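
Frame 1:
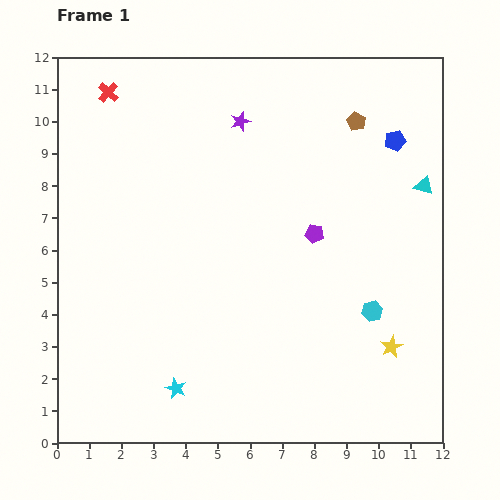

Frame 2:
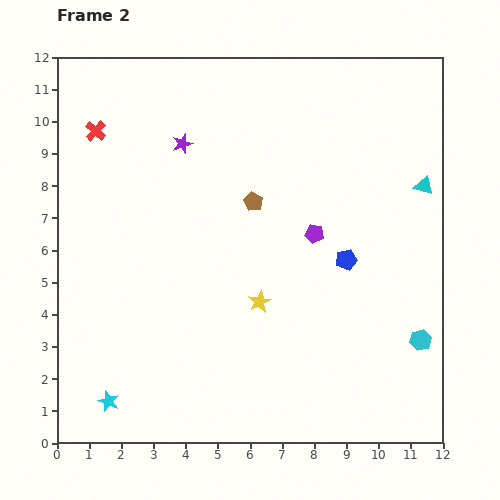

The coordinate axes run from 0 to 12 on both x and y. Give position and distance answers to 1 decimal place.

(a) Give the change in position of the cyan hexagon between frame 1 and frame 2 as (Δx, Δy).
(1.5, -0.9)

The cyan hexagon was at (9.8, 4.1) in frame 1 and (11.3, 3.2) in frame 2.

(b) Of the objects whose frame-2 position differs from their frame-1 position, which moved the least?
the red cross

(moved 1.3)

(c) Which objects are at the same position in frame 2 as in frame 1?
the purple pentagon, the cyan triangle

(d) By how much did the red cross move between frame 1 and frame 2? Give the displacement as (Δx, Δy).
(-0.4, -1.2)

The red cross was at (1.6, 10.9) in frame 1 and (1.2, 9.7) in frame 2.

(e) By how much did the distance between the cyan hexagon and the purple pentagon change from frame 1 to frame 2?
+1.7

Distance in frame 1: 3.0. Distance in frame 2: 4.7.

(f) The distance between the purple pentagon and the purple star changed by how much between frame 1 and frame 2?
+0.8

Distance in frame 1: 4.2. Distance in frame 2: 5.0.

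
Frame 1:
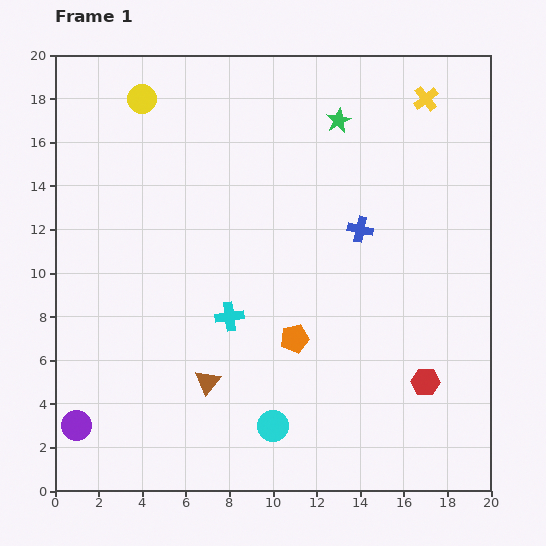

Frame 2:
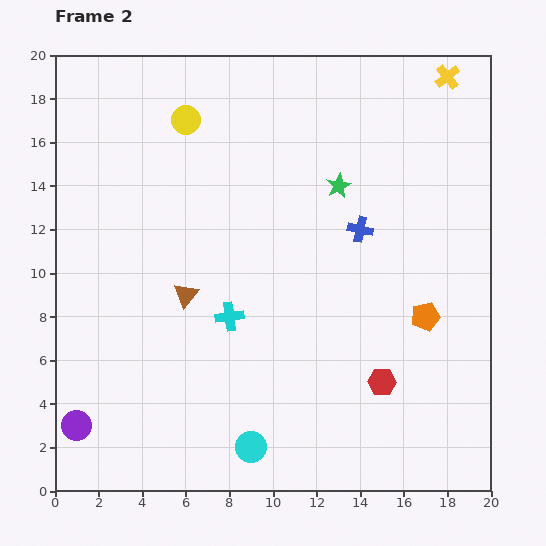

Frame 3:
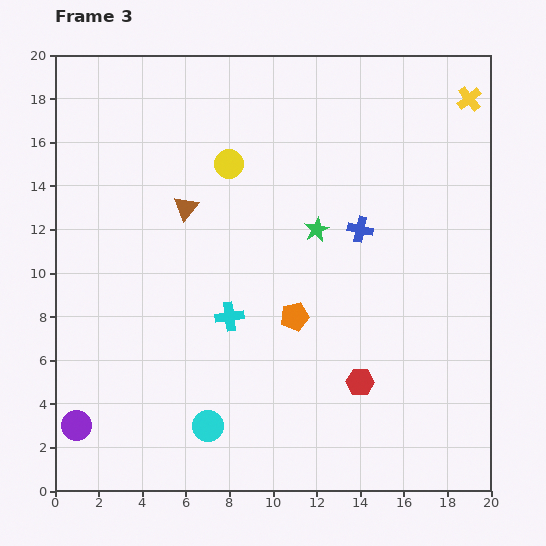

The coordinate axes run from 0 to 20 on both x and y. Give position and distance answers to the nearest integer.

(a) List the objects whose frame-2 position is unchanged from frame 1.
the purple circle, the cyan cross, the blue cross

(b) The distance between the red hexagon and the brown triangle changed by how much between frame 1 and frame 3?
+1

Distance in frame 1: 10. Distance in frame 3: 11.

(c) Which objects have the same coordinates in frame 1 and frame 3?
the purple circle, the cyan cross, the blue cross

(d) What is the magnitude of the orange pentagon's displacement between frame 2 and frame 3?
6

The orange pentagon moved from (17, 8) to (11, 8), a distance of √(6² + 0²) ≈ 6.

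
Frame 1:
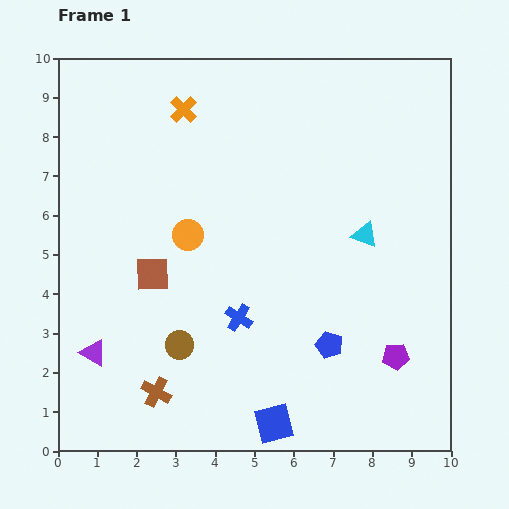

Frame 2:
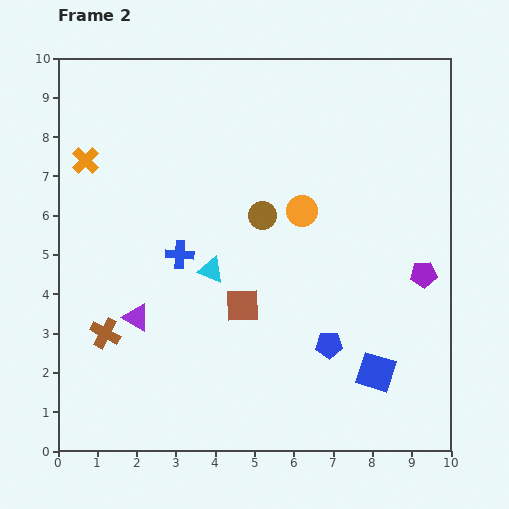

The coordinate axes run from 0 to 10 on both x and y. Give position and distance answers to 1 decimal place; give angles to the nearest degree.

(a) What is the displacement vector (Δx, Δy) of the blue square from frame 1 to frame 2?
(2.6, 1.3)

The blue square was at (5.5, 0.7) in frame 1 and (8.1, 2.0) in frame 2.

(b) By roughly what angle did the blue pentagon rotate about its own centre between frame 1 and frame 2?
22° counter-clockwise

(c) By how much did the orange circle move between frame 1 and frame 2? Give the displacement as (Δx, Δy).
(2.9, 0.6)

The orange circle was at (3.3, 5.5) in frame 1 and (6.2, 6.1) in frame 2.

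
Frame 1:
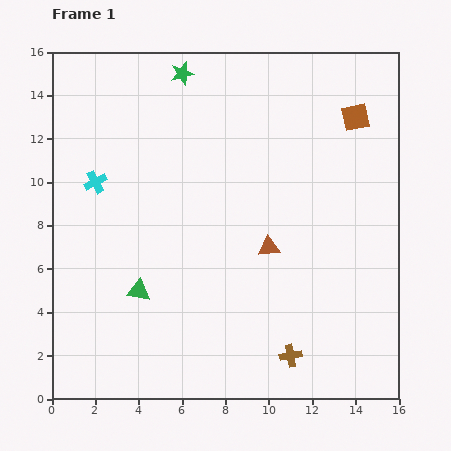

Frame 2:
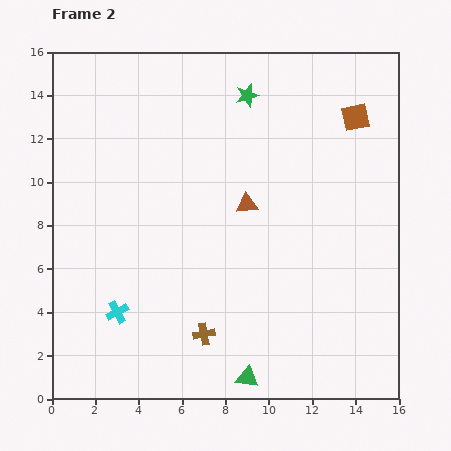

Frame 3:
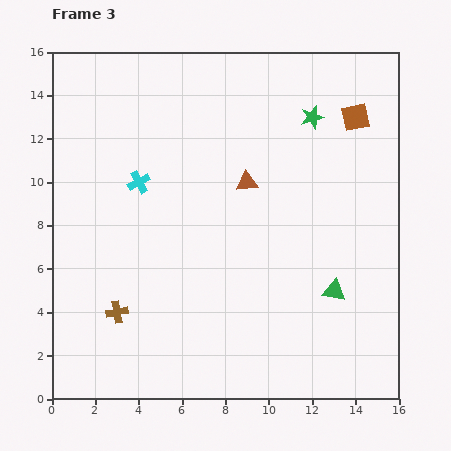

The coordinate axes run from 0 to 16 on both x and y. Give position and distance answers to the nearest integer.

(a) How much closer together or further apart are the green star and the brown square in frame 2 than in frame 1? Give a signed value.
-3

Distance in frame 1: 8. Distance in frame 2: 5.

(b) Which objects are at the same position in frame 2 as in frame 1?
the brown square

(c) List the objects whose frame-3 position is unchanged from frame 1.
the brown square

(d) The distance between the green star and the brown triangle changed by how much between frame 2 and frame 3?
-1

Distance in frame 2: 5. Distance in frame 3: 4.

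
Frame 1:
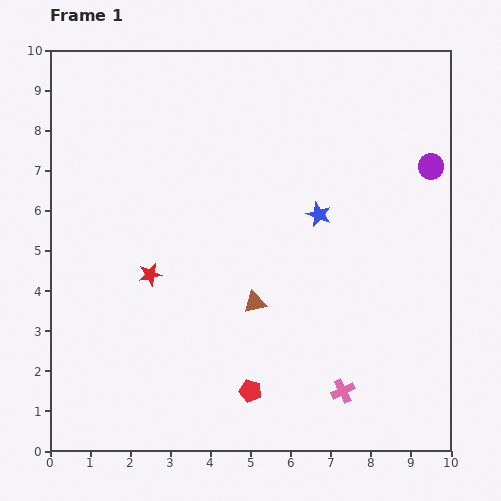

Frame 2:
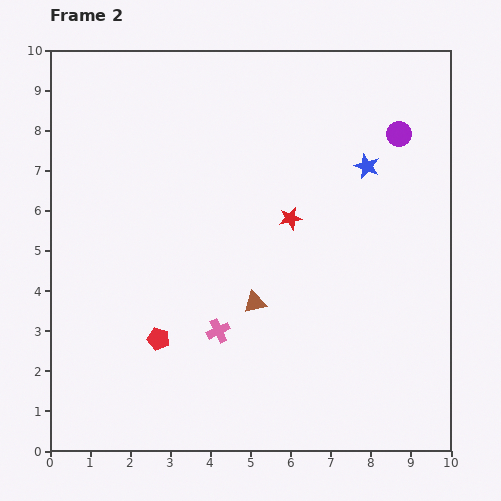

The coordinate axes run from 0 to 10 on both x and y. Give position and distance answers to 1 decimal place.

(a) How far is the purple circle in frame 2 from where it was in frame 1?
1.1

The purple circle moved from (9.5, 7.1) to (8.7, 7.9), a distance of √(0.8² + 0.8²) ≈ 1.1.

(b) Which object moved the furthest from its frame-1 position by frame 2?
the red star

(moved 3.8; next 3.4)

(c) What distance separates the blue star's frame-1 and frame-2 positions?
1.7

The blue star moved from (6.7, 5.9) to (7.9, 7.1), a distance of √(1.2² + 1.2²) ≈ 1.7.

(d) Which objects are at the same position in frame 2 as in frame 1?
the brown triangle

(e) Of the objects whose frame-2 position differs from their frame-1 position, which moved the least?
the purple circle

(moved 1.1)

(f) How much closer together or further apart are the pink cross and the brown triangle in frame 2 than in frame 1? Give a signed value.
-2.0

Distance in frame 1: 3.1. Distance in frame 2: 1.1.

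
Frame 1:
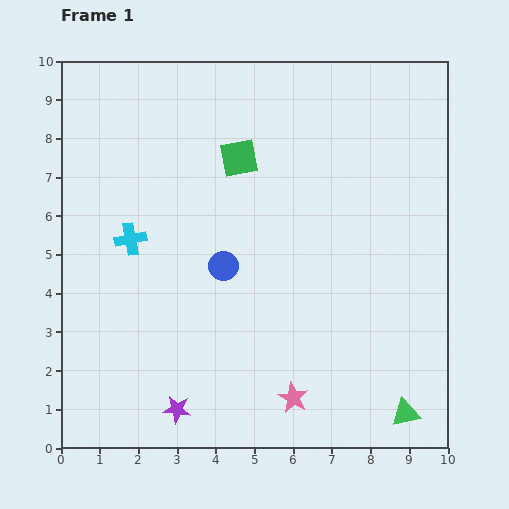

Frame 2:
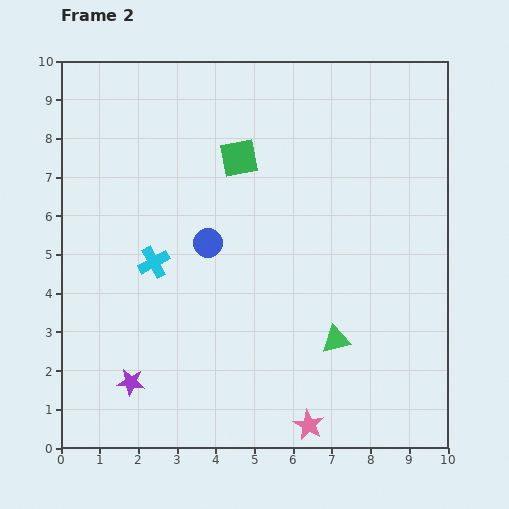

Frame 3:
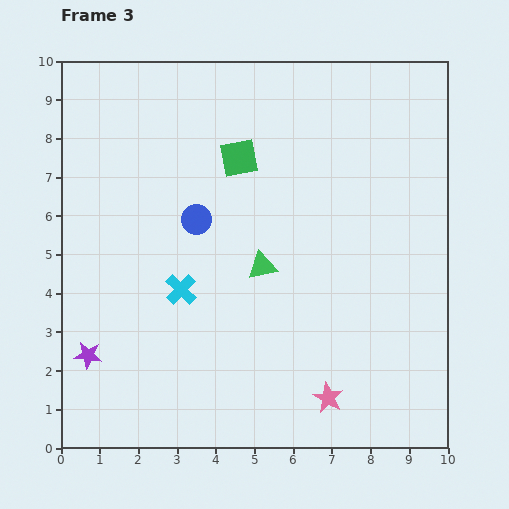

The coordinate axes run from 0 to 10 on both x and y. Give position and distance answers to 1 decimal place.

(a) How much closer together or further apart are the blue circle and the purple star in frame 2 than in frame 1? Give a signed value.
+0.2

Distance in frame 1: 3.9. Distance in frame 2: 4.1.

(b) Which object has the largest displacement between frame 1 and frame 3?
the green triangle

(moved 5.3; next 2.7)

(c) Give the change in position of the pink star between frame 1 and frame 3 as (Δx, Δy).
(0.9, 0.0)

The pink star was at (6.0, 1.3) in frame 1 and (6.9, 1.3) in frame 3.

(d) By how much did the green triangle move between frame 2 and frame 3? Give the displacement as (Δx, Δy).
(-1.9, 1.9)

The green triangle was at (7.1, 2.8) in frame 2 and (5.2, 4.7) in frame 3.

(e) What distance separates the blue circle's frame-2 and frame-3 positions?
0.7

The blue circle moved from (3.8, 5.3) to (3.5, 5.9), a distance of √(0.3² + 0.6²) ≈ 0.7.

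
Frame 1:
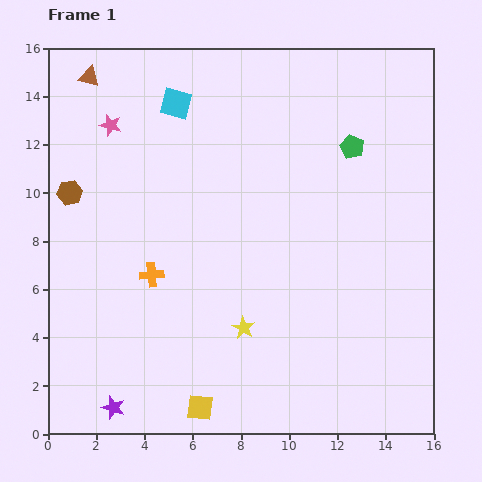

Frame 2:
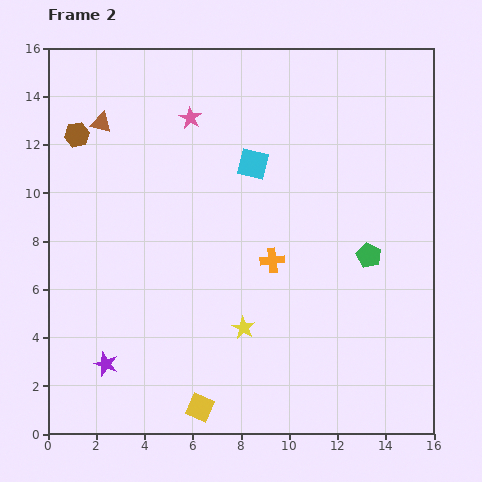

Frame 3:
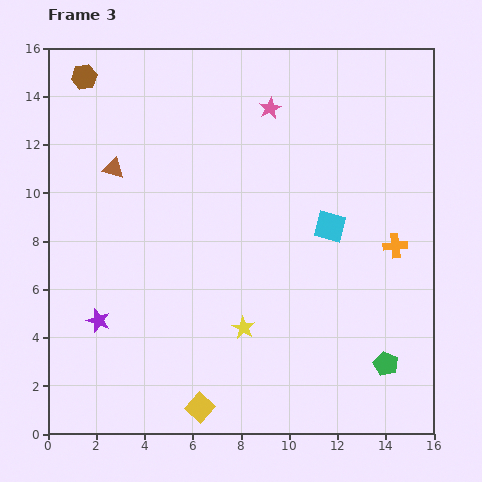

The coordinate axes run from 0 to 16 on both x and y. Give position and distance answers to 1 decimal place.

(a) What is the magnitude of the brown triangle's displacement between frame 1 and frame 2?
2.0

The brown triangle moved from (1.7, 14.8) to (2.2, 12.9), a distance of √(0.5² + 1.9²) ≈ 2.0.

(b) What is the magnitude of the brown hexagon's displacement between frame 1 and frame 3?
4.8

The brown hexagon moved from (0.9, 10.0) to (1.5, 14.8), a distance of √(0.6² + 4.8²) ≈ 4.8.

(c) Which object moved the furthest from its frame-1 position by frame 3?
the orange cross

(moved 10.2; next 9.1)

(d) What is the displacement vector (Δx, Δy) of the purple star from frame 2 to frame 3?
(-0.3, 1.8)

The purple star was at (2.4, 2.9) in frame 2 and (2.1, 4.7) in frame 3.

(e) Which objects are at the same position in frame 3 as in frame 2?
the yellow star, the yellow square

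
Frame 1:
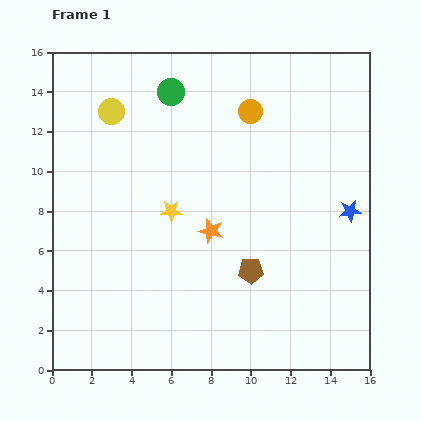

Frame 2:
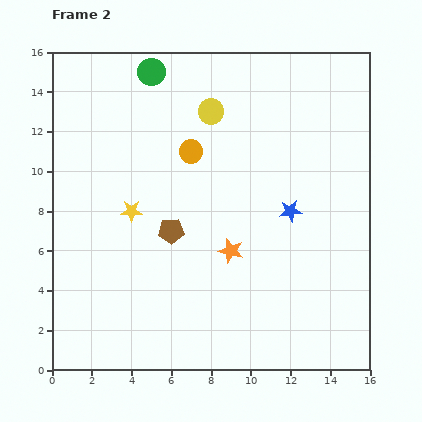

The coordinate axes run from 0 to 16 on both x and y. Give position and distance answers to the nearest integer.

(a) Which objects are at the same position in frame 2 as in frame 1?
none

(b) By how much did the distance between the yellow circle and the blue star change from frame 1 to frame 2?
-7

Distance in frame 1: 13. Distance in frame 2: 6.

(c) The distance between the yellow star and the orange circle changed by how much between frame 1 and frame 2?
-2

Distance in frame 1: 6. Distance in frame 2: 4.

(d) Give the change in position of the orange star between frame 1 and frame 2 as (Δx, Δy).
(1, -1)

The orange star was at (8, 7) in frame 1 and (9, 6) in frame 2.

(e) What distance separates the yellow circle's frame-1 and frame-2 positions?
5

The yellow circle moved from (3, 13) to (8, 13), a distance of √(5² + 0²) ≈ 5.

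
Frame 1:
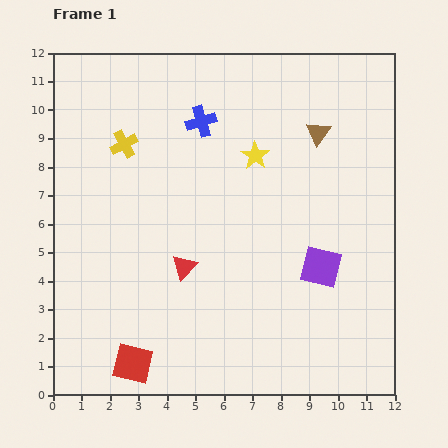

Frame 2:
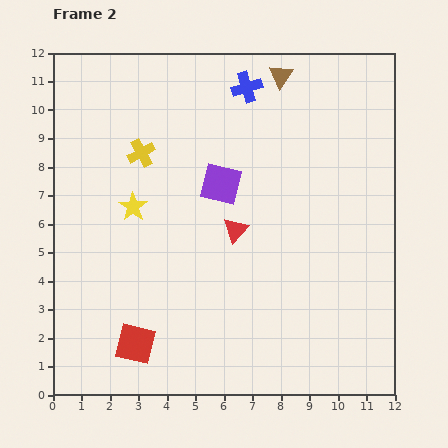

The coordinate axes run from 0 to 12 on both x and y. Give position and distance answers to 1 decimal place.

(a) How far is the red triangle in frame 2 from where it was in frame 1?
2.2

The red triangle moved from (4.6, 4.5) to (6.4, 5.8), a distance of √(1.8² + 1.3²) ≈ 2.2.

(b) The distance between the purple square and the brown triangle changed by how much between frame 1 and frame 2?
-0.4

Distance in frame 1: 4.7. Distance in frame 2: 4.3.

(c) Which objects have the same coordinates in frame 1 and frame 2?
none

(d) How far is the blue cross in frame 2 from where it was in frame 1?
2.0

The blue cross moved from (5.2, 9.6) to (6.8, 10.8), a distance of √(1.6² + 1.2²) ≈ 2.0.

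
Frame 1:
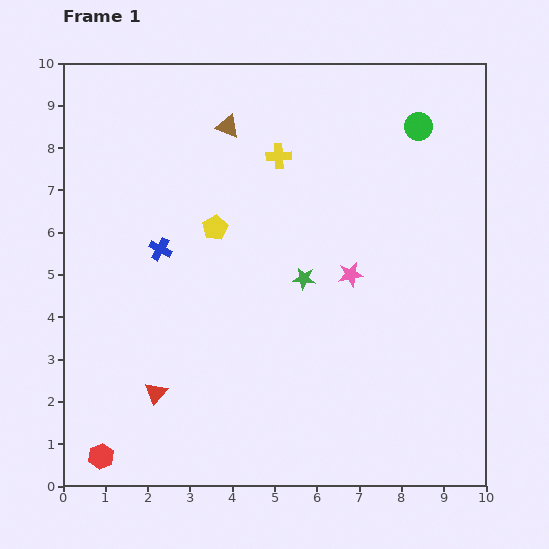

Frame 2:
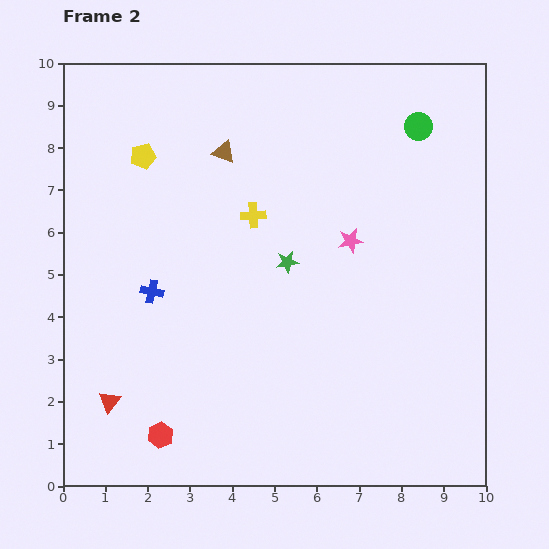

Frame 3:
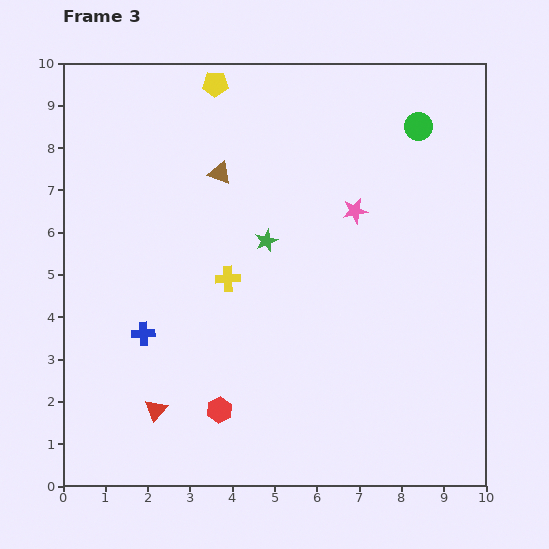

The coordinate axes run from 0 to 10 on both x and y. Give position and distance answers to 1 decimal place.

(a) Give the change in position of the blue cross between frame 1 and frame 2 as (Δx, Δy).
(-0.2, -1.0)

The blue cross was at (2.3, 5.6) in frame 1 and (2.1, 4.6) in frame 2.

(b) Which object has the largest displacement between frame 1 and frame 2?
the yellow pentagon

(moved 2.4; next 1.5)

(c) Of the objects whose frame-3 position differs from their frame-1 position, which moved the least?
the red triangle

(moved 0.4)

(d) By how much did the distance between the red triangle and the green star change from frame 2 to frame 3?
-0.5

Distance in frame 2: 5.3. Distance in frame 3: 4.8.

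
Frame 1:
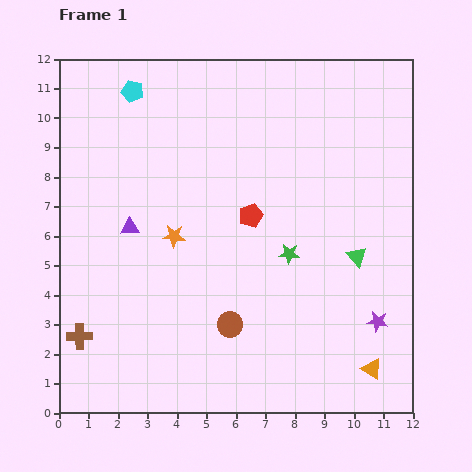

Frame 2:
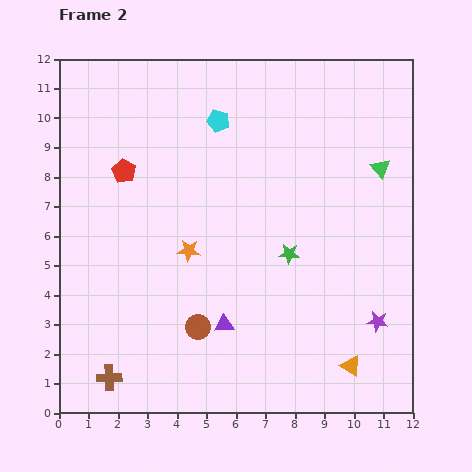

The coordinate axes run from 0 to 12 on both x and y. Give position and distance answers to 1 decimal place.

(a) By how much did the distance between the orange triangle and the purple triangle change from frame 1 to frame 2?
-5.0

Distance in frame 1: 9.5. Distance in frame 2: 4.5.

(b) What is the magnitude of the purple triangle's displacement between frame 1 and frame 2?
4.6

The purple triangle moved from (2.4, 6.3) to (5.6, 3.0), a distance of √(3.2² + 3.3²) ≈ 4.6.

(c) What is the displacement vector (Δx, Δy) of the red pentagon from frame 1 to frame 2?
(-4.3, 1.5)

The red pentagon was at (6.5, 6.7) in frame 1 and (2.2, 8.2) in frame 2.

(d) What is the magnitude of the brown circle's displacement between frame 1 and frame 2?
1.1

The brown circle moved from (5.8, 3.0) to (4.7, 2.9), a distance of √(1.1² + 0.1²) ≈ 1.1.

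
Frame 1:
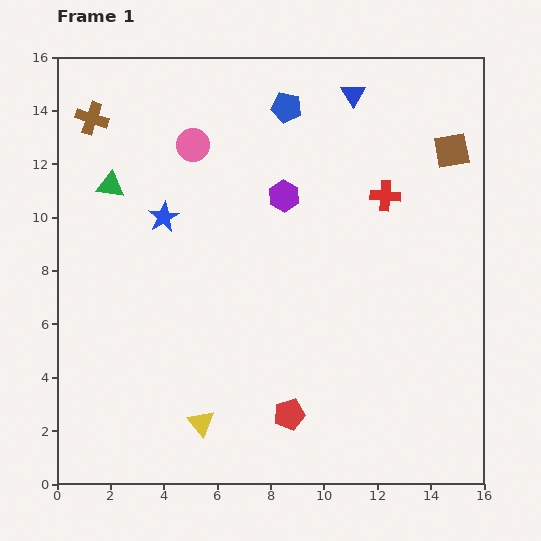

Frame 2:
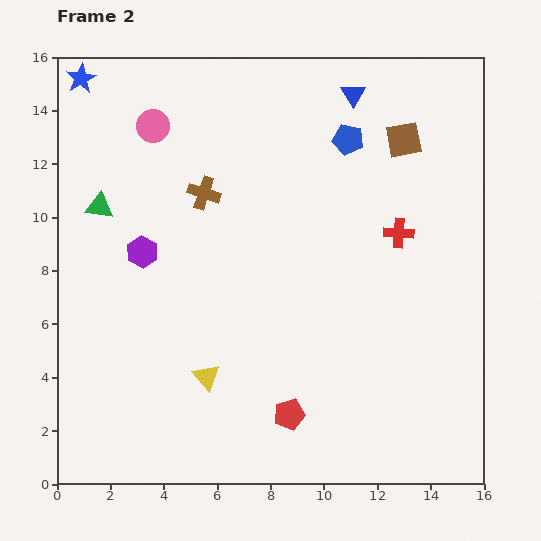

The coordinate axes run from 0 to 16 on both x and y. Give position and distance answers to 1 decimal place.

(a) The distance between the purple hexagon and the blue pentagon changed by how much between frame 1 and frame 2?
+5.5

Distance in frame 1: 3.3. Distance in frame 2: 8.8.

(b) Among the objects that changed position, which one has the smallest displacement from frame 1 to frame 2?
the green triangle

(moved 0.9)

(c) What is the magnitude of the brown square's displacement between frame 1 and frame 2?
1.8

The brown square moved from (14.8, 12.5) to (13.0, 12.9), a distance of √(1.8² + 0.4²) ≈ 1.8.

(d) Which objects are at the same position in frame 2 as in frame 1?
the red pentagon, the blue triangle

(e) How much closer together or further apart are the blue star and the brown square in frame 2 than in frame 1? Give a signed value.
+1.2

Distance in frame 1: 11.1. Distance in frame 2: 12.3.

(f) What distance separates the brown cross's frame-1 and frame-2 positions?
5.0

The brown cross moved from (1.3, 13.7) to (5.5, 10.9), a distance of √(4.2² + 2.8²) ≈ 5.0.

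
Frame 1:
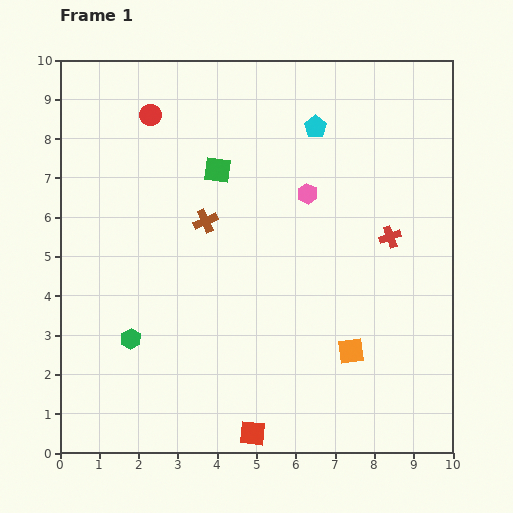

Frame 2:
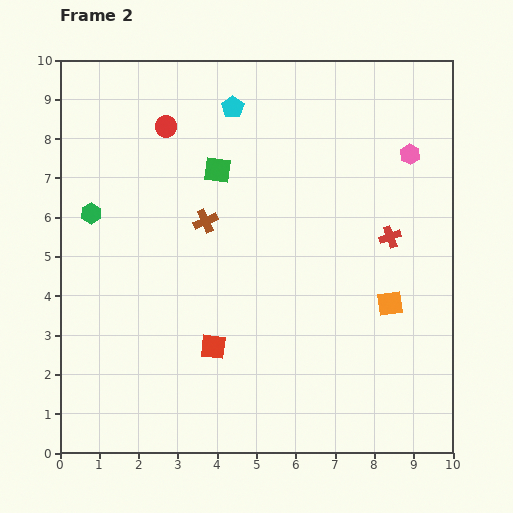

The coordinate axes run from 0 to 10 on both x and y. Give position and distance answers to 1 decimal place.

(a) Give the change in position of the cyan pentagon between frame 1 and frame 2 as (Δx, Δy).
(-2.1, 0.5)

The cyan pentagon was at (6.5, 8.3) in frame 1 and (4.4, 8.8) in frame 2.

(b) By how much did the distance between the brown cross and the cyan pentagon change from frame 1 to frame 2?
-0.7

Distance in frame 1: 3.7. Distance in frame 2: 3.0.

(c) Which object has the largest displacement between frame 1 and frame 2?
the green hexagon

(moved 3.4; next 2.8)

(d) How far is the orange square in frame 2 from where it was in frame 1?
1.6

The orange square moved from (7.4, 2.6) to (8.4, 3.8), a distance of √(1.0² + 1.2²) ≈ 1.6.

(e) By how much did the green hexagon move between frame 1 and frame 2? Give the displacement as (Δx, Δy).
(-1.0, 3.2)

The green hexagon was at (1.8, 2.9) in frame 1 and (0.8, 6.1) in frame 2.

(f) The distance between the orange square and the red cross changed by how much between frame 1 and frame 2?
-1.4

Distance in frame 1: 3.1. Distance in frame 2: 1.7.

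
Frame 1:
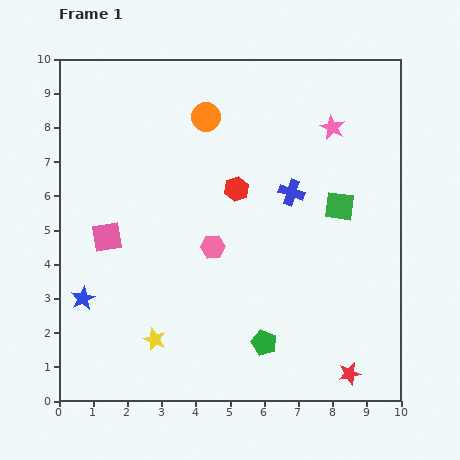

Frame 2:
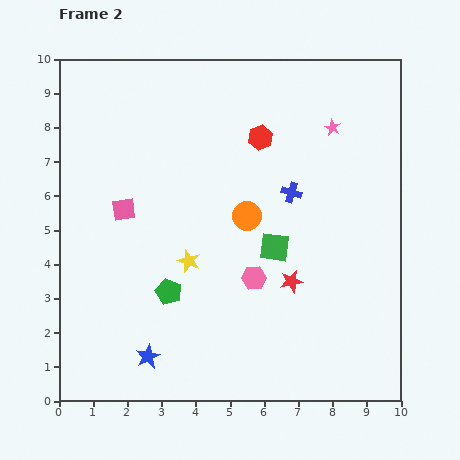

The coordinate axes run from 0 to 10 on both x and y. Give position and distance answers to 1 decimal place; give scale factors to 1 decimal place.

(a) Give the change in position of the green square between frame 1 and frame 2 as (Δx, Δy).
(-1.9, -1.2)

The green square was at (8.2, 5.7) in frame 1 and (6.3, 4.5) in frame 2.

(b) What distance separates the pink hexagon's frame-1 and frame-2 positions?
1.5

The pink hexagon moved from (4.5, 4.5) to (5.7, 3.6), a distance of √(1.2² + 0.9²) ≈ 1.5.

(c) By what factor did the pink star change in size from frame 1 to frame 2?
0.6×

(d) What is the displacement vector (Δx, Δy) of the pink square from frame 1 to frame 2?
(0.5, 0.8)

The pink square was at (1.4, 4.8) in frame 1 and (1.9, 5.6) in frame 2.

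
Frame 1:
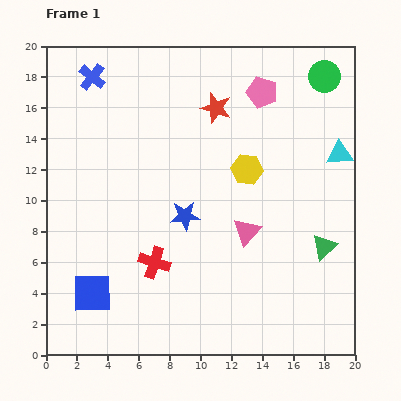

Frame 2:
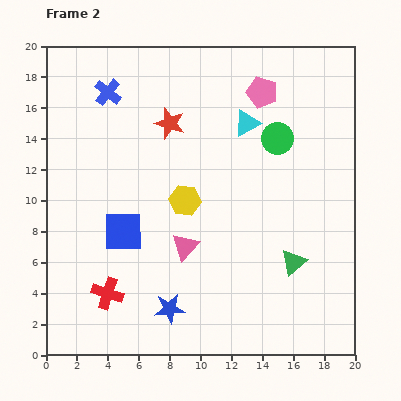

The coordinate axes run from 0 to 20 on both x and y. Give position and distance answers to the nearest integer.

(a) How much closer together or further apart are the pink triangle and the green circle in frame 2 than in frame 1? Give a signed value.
-2

Distance in frame 1: 11. Distance in frame 2: 9.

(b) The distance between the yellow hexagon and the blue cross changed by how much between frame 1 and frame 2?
-3

Distance in frame 1: 12. Distance in frame 2: 9.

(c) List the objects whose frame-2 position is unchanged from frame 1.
the pink pentagon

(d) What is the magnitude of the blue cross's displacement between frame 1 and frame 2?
1

The blue cross moved from (3, 18) to (4, 17), a distance of √(1² + 1²) ≈ 1.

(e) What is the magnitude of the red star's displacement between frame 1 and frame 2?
3

The red star moved from (11, 16) to (8, 15), a distance of √(3² + 1²) ≈ 3.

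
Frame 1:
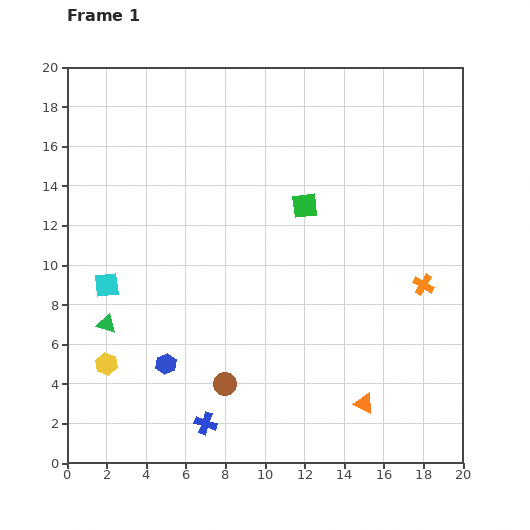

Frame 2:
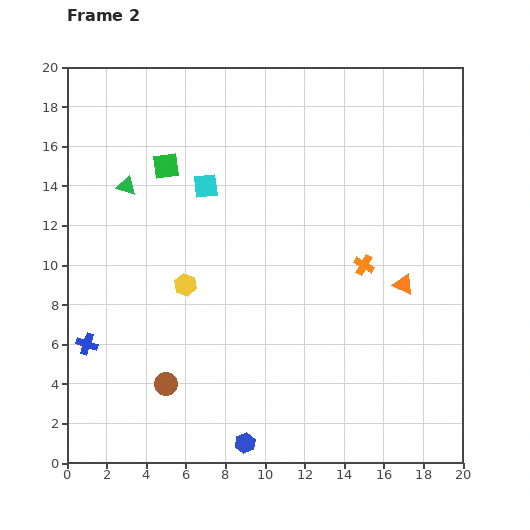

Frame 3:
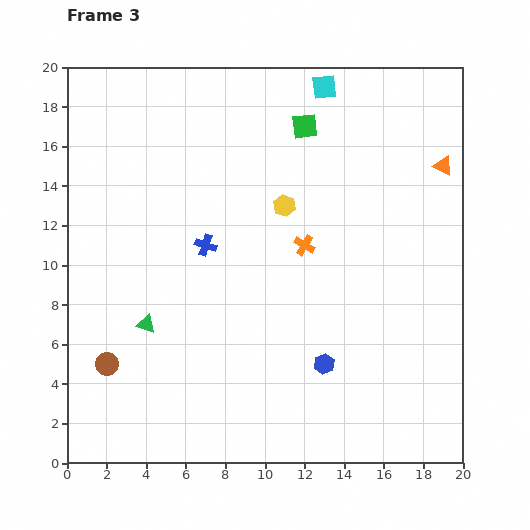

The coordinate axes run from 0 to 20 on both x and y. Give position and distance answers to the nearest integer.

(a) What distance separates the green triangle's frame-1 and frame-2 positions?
7

The green triangle moved from (2, 7) to (3, 14), a distance of √(1² + 7²) ≈ 7.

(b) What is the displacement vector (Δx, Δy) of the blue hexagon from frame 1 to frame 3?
(8, 0)

The blue hexagon was at (5, 5) in frame 1 and (13, 5) in frame 3.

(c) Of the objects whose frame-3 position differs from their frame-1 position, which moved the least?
the green triangle

(moved 2)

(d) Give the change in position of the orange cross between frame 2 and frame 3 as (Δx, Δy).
(-3, 1)

The orange cross was at (15, 10) in frame 2 and (12, 11) in frame 3.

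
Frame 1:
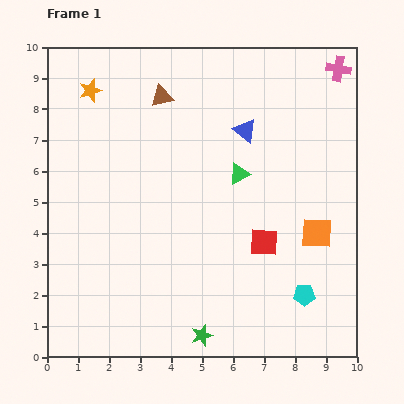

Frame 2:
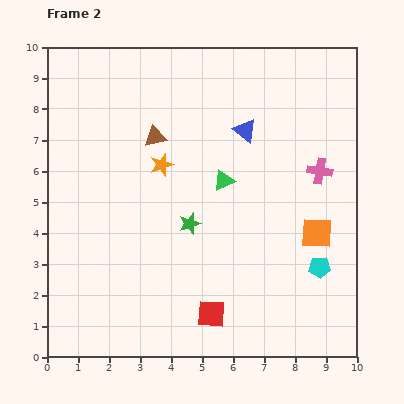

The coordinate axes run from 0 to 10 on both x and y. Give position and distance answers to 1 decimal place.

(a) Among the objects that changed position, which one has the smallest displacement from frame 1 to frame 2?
the green triangle

(moved 0.5)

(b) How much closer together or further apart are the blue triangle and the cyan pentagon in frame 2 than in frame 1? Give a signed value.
-0.6

Distance in frame 1: 5.6. Distance in frame 2: 5.0.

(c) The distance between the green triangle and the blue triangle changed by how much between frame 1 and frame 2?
+0.3

Distance in frame 1: 1.4. Distance in frame 2: 1.7.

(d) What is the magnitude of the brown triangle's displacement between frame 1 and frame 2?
1.3

The brown triangle moved from (3.7, 8.4) to (3.5, 7.1), a distance of √(0.2² + 1.3²) ≈ 1.3.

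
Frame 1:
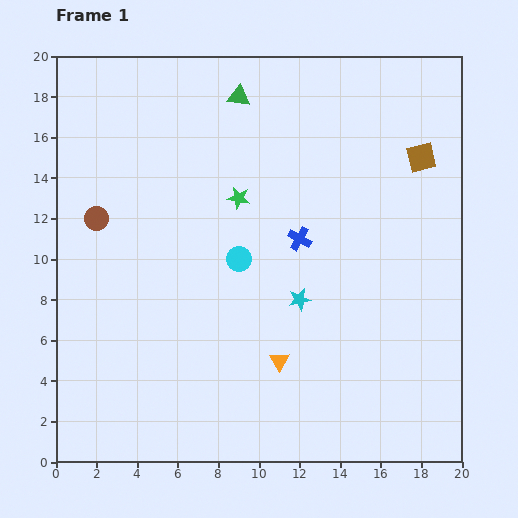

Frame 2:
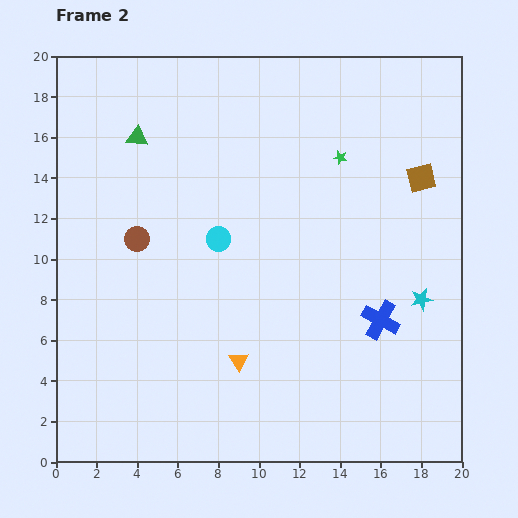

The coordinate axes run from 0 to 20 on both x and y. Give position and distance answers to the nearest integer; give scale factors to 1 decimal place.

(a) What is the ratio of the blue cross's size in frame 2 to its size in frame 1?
1.6×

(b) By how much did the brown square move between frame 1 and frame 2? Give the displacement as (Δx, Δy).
(0, -1)

The brown square was at (18, 15) in frame 1 and (18, 14) in frame 2.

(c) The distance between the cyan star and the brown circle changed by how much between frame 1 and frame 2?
+3

Distance in frame 1: 11. Distance in frame 2: 14.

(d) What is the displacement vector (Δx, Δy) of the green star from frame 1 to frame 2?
(5, 2)

The green star was at (9, 13) in frame 1 and (14, 15) in frame 2.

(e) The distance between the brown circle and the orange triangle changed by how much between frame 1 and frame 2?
-3

Distance in frame 1: 11. Distance in frame 2: 8.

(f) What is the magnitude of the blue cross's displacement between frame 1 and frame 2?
6

The blue cross moved from (12, 11) to (16, 7), a distance of √(4² + 4²) ≈ 6.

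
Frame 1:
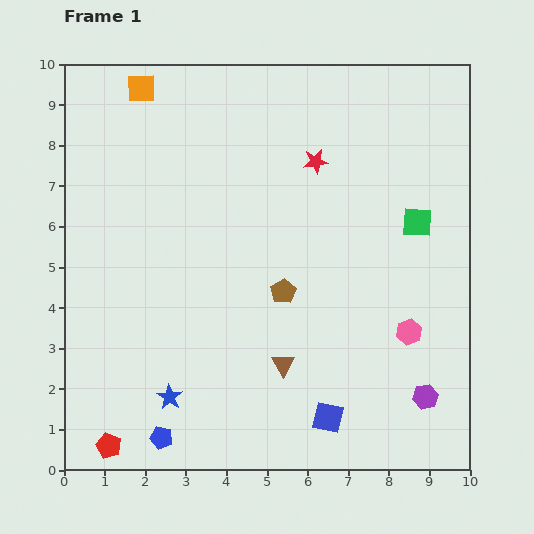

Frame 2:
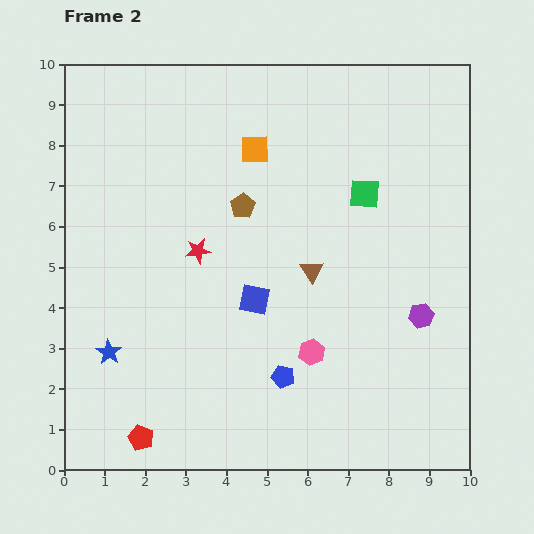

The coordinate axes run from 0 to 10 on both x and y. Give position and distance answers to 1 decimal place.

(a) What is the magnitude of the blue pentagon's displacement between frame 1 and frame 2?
3.4

The blue pentagon moved from (2.4, 0.8) to (5.4, 2.3), a distance of √(3.0² + 1.5²) ≈ 3.4.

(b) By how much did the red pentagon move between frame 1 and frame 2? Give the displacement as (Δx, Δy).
(0.8, 0.2)

The red pentagon was at (1.1, 0.6) in frame 1 and (1.9, 0.8) in frame 2.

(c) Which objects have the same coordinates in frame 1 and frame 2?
none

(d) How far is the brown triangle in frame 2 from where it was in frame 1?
2.4

The brown triangle moved from (5.4, 2.6) to (6.1, 4.9), a distance of √(0.7² + 2.3²) ≈ 2.4.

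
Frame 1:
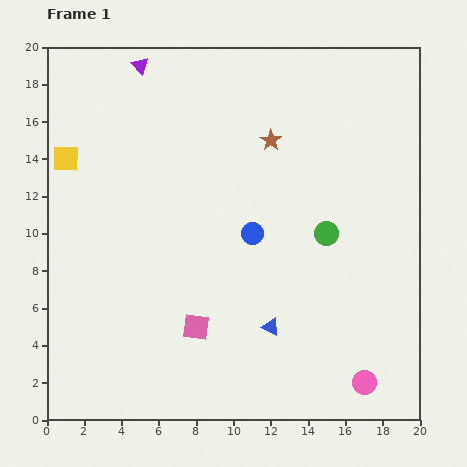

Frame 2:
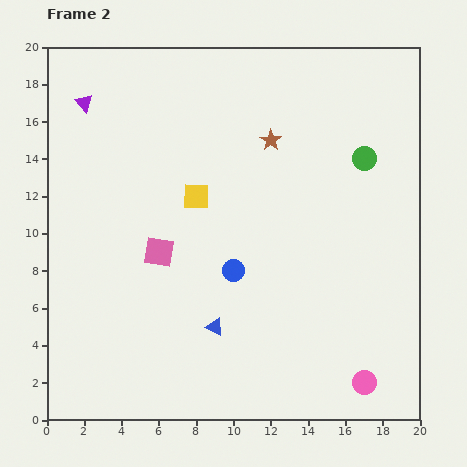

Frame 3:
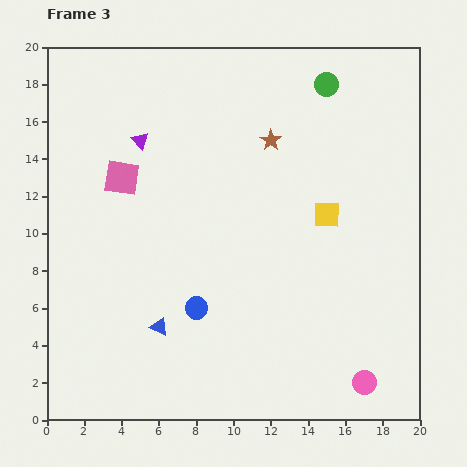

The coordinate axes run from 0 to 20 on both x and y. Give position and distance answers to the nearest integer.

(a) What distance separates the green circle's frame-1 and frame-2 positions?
4

The green circle moved from (15, 10) to (17, 14), a distance of √(2² + 4²) ≈ 4.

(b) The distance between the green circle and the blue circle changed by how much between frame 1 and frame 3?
+10

Distance in frame 1: 4. Distance in frame 3: 14.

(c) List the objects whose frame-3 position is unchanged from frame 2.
the brown star, the pink circle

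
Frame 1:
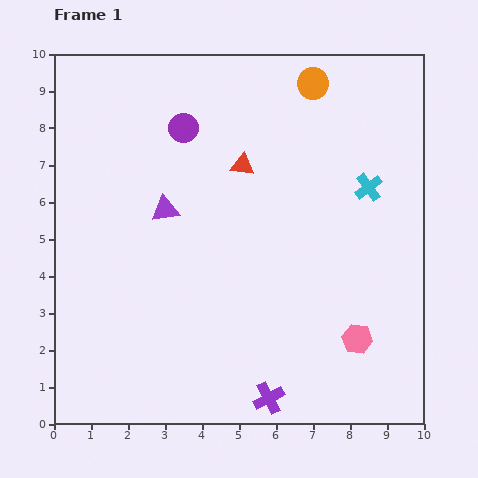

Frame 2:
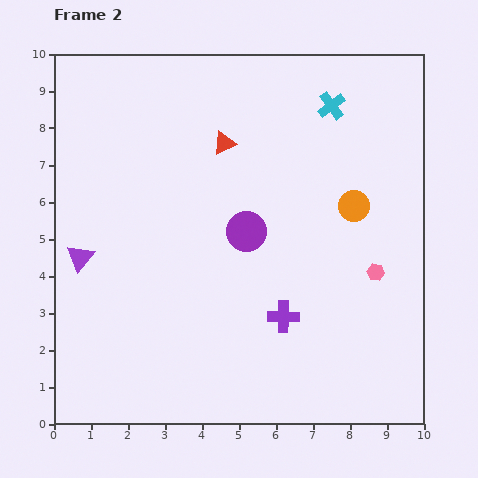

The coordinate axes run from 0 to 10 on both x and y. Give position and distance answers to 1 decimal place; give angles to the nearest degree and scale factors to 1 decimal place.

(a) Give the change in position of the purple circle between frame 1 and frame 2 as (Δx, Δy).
(1.7, -2.8)

The purple circle was at (3.5, 8.0) in frame 1 and (5.2, 5.2) in frame 2.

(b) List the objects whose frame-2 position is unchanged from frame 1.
none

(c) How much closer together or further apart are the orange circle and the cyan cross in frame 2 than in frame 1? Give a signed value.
-0.4

Distance in frame 1: 3.2. Distance in frame 2: 2.8.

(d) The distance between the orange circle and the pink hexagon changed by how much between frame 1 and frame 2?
-5.1

Distance in frame 1: 7.0. Distance in frame 2: 1.9.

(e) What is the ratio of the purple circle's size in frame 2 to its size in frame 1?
1.4×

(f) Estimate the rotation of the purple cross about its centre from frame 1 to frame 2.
29° clockwise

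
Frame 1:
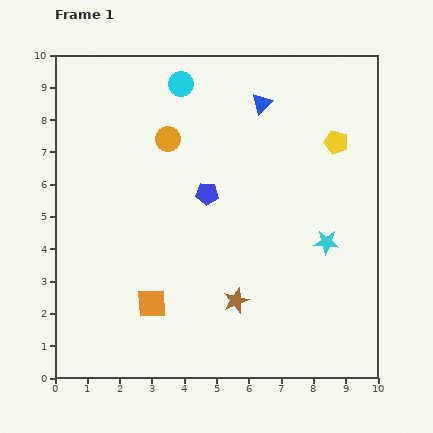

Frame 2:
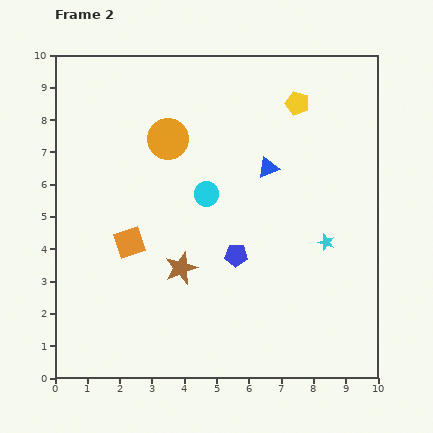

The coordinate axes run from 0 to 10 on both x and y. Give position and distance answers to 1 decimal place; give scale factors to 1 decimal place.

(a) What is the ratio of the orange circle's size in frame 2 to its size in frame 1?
1.7×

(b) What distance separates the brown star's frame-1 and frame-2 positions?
2.0

The brown star moved from (5.6, 2.4) to (3.9, 3.4), a distance of √(1.7² + 1.0²) ≈ 2.0.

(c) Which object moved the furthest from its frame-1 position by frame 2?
the cyan circle

(moved 3.5; next 2.1)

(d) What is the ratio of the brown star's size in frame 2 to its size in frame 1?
1.3×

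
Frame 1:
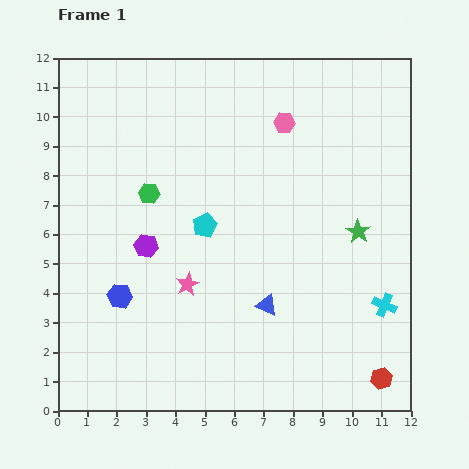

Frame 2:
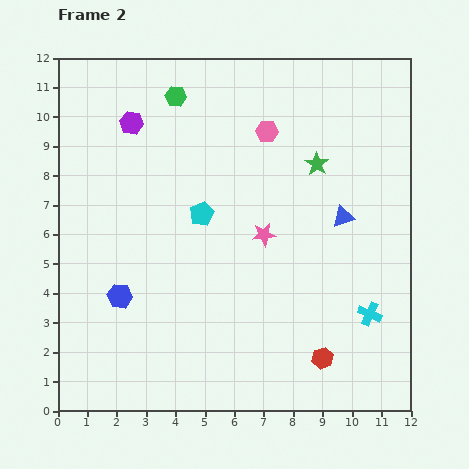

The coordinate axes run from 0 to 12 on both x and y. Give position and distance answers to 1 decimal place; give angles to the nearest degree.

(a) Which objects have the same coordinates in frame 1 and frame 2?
the blue hexagon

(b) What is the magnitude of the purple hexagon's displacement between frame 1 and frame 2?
4.2

The purple hexagon moved from (3.0, 5.6) to (2.5, 9.8), a distance of √(0.5² + 4.2²) ≈ 4.2.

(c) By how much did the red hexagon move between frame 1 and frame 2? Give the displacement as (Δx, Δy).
(-2.0, 0.7)

The red hexagon was at (11.0, 1.1) in frame 1 and (9.0, 1.8) in frame 2.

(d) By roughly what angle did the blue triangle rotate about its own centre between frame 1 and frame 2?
40° counter-clockwise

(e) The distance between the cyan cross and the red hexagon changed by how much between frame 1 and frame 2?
-0.3

Distance in frame 1: 2.5. Distance in frame 2: 2.2.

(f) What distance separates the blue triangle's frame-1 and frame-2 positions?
4.0

The blue triangle moved from (7.1, 3.6) to (9.7, 6.6), a distance of √(2.6² + 3.0²) ≈ 4.0.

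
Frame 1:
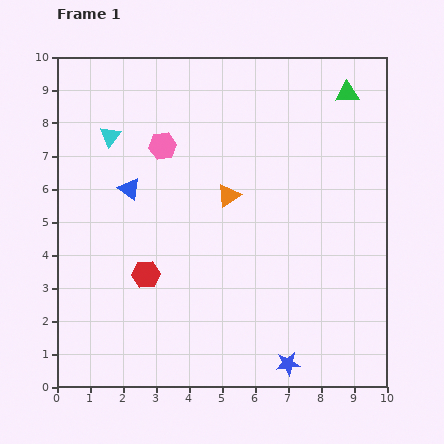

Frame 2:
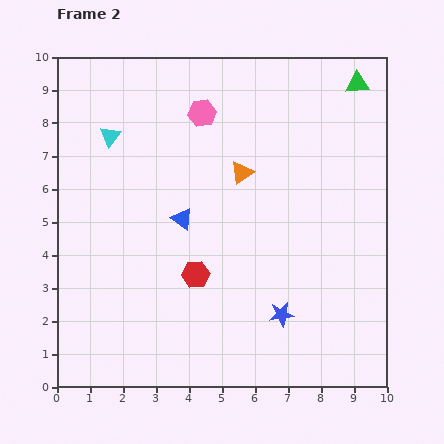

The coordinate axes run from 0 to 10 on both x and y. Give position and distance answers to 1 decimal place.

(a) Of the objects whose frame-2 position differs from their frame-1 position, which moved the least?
the green triangle

(moved 0.4)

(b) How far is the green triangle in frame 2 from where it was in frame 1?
0.4

The green triangle moved from (8.8, 8.9) to (9.1, 9.2), a distance of √(0.3² + 0.3²) ≈ 0.4.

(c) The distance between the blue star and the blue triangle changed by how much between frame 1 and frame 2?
-3.0

Distance in frame 1: 7.2. Distance in frame 2: 4.2.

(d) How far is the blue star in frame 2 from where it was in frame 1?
1.5

The blue star moved from (7.0, 0.7) to (6.8, 2.2), a distance of √(0.2² + 1.5²) ≈ 1.5.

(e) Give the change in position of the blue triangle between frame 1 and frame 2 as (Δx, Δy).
(1.6, -0.9)

The blue triangle was at (2.2, 6.0) in frame 1 and (3.8, 5.1) in frame 2.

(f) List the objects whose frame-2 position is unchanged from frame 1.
the cyan triangle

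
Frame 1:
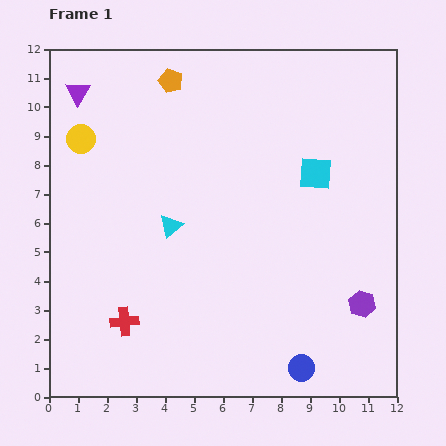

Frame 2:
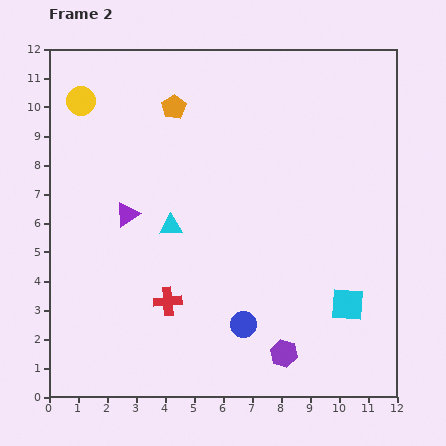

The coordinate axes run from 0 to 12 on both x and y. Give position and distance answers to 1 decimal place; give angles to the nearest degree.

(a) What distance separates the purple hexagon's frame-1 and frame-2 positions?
3.2

The purple hexagon moved from (10.8, 3.2) to (8.1, 1.5), a distance of √(2.7² + 1.7²) ≈ 3.2.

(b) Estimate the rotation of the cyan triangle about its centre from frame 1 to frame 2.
38° clockwise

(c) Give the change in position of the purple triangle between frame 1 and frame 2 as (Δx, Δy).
(1.7, -4.2)

The purple triangle was at (1.0, 10.5) in frame 1 and (2.7, 6.3) in frame 2.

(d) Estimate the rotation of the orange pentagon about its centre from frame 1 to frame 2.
18° clockwise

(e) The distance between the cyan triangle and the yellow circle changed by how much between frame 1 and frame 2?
+1.0

Distance in frame 1: 4.3. Distance in frame 2: 5.3.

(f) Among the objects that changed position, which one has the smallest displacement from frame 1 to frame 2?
the orange pentagon

(moved 0.9)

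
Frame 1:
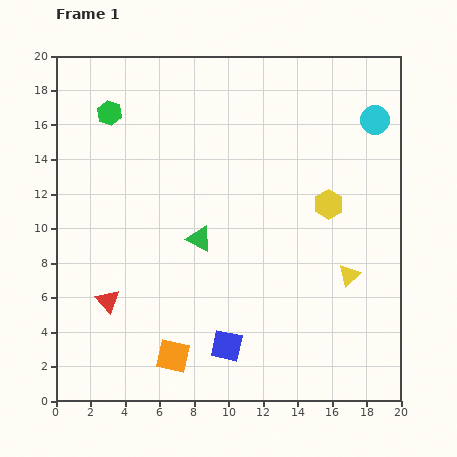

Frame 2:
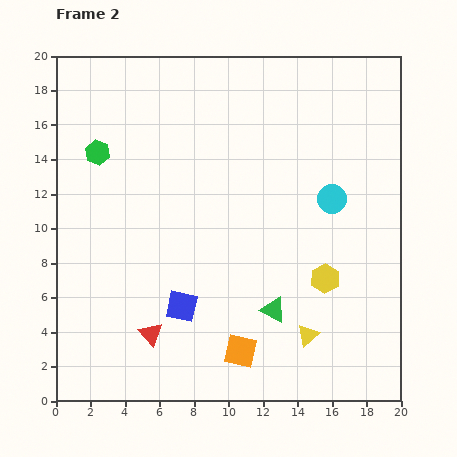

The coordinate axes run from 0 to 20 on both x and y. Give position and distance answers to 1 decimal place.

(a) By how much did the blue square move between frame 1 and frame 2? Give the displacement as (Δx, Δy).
(-2.6, 2.3)

The blue square was at (9.9, 3.2) in frame 1 and (7.3, 5.5) in frame 2.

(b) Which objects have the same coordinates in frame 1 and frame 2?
none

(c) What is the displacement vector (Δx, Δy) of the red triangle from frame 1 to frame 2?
(2.5, -1.9)

The red triangle was at (3.0, 5.8) in frame 1 and (5.5, 3.9) in frame 2.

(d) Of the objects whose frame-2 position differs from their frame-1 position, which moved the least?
the green hexagon

(moved 2.4)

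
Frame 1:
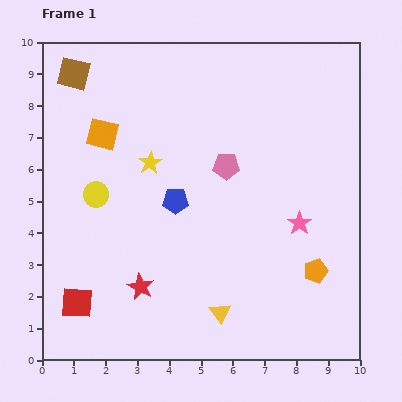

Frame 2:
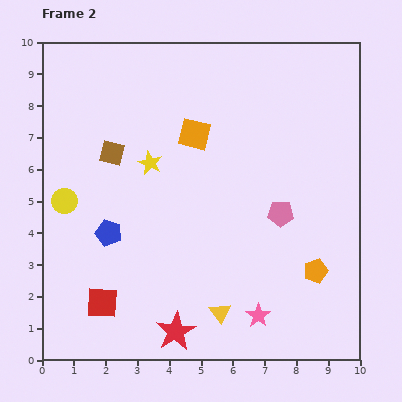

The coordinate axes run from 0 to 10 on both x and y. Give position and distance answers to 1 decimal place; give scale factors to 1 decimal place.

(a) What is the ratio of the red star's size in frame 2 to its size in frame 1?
1.5×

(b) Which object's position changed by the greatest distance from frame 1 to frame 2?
the pink star

(moved 3.2; next 2.9)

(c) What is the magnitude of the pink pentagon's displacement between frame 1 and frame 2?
2.3

The pink pentagon moved from (5.8, 6.1) to (7.5, 4.6), a distance of √(1.7² + 1.5²) ≈ 2.3.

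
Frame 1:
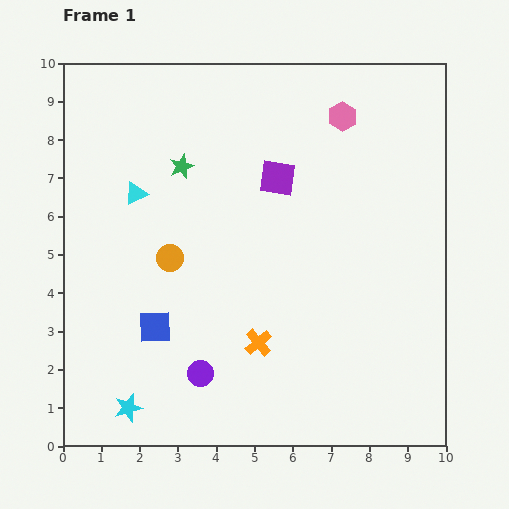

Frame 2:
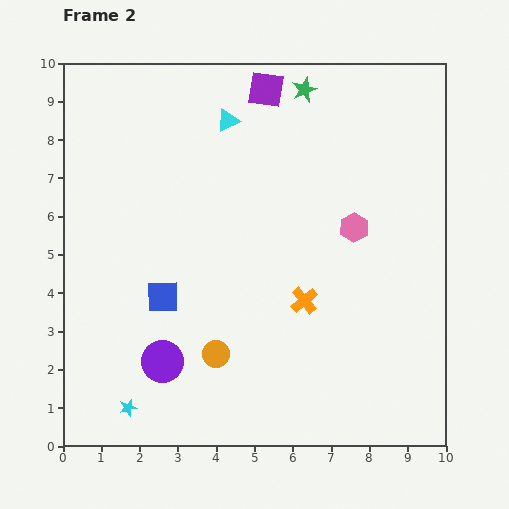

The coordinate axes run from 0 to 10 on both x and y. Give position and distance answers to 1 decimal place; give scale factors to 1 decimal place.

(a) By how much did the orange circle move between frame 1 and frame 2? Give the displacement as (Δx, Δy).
(1.2, -2.5)

The orange circle was at (2.8, 4.9) in frame 1 and (4.0, 2.4) in frame 2.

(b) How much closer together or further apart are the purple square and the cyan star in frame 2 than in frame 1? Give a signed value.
+1.8

Distance in frame 1: 7.2. Distance in frame 2: 9.0.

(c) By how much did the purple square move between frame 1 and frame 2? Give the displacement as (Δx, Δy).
(-0.3, 2.3)

The purple square was at (5.6, 7.0) in frame 1 and (5.3, 9.3) in frame 2.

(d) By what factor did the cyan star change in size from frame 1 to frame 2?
0.6×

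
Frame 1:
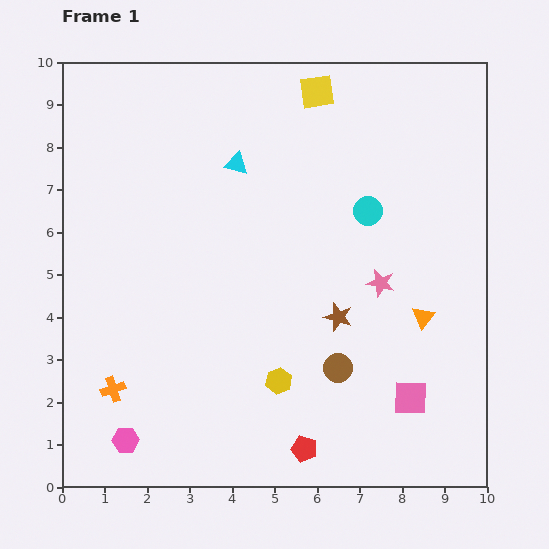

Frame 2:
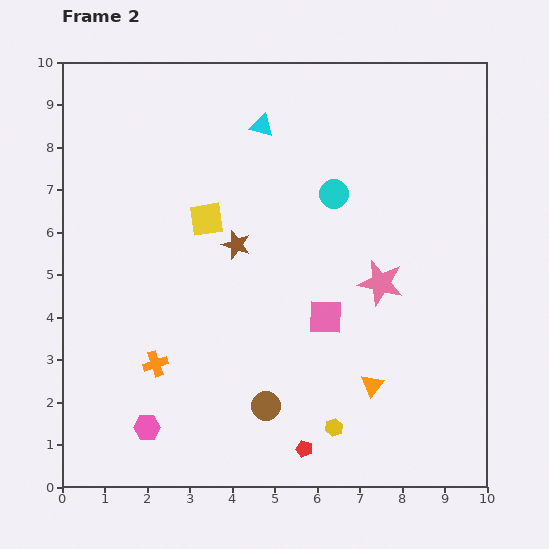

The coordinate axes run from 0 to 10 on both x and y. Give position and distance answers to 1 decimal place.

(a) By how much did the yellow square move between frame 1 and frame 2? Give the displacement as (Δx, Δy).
(-2.6, -3.0)

The yellow square was at (6.0, 9.3) in frame 1 and (3.4, 6.3) in frame 2.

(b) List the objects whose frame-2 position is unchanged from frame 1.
the pink star, the red pentagon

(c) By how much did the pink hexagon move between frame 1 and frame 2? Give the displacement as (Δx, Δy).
(0.5, 0.3)

The pink hexagon was at (1.5, 1.1) in frame 1 and (2.0, 1.4) in frame 2.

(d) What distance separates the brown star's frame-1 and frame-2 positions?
2.9

The brown star moved from (6.5, 4.0) to (4.1, 5.7), a distance of √(2.4² + 1.7²) ≈ 2.9.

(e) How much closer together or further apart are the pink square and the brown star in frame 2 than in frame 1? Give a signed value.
+0.2

Distance in frame 1: 2.5. Distance in frame 2: 2.7.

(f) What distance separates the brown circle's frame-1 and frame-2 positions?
1.9

The brown circle moved from (6.5, 2.8) to (4.8, 1.9), a distance of √(1.7² + 0.9²) ≈ 1.9.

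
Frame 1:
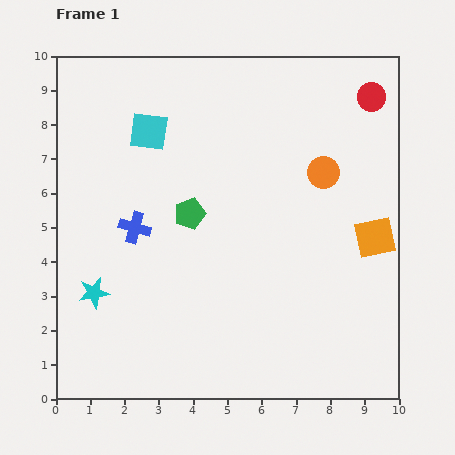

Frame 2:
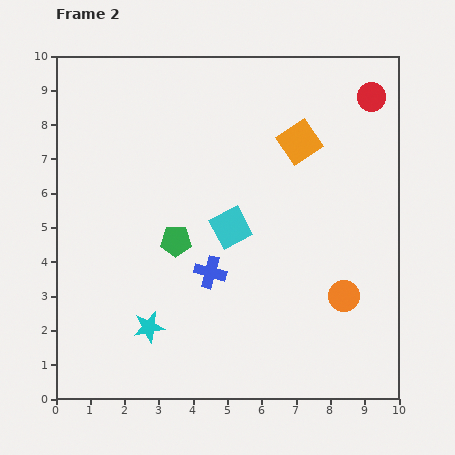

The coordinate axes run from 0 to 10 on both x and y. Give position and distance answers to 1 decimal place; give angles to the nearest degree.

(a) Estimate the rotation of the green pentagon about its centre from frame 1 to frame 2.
19° clockwise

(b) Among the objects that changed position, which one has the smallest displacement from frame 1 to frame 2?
the green pentagon

(moved 0.9)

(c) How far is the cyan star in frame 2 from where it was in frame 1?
1.9

The cyan star moved from (1.1, 3.1) to (2.7, 2.1), a distance of √(1.6² + 1.0²) ≈ 1.9.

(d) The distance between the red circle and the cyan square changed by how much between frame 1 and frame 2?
-1.0

Distance in frame 1: 6.6. Distance in frame 2: 5.6.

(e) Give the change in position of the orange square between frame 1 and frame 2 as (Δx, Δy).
(-2.2, 2.8)

The orange square was at (9.3, 4.7) in frame 1 and (7.1, 7.5) in frame 2.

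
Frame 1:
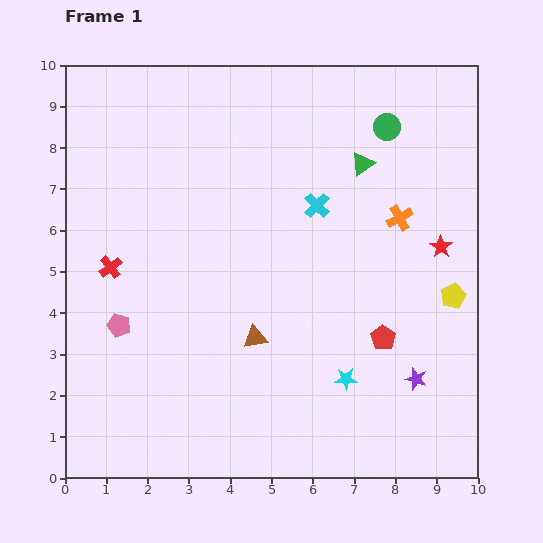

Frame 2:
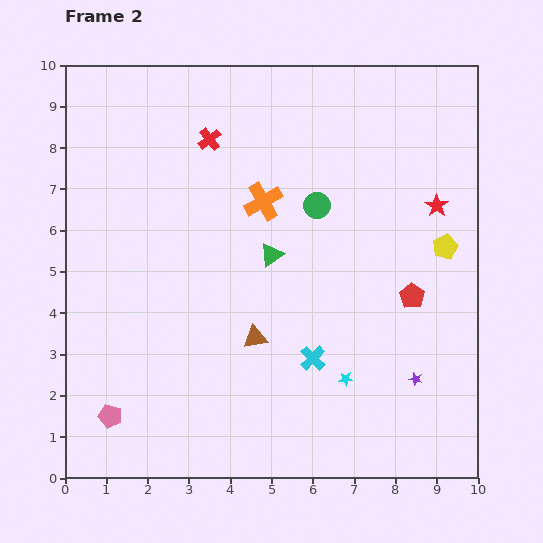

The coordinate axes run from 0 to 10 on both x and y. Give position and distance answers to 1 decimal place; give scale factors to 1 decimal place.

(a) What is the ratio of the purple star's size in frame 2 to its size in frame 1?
0.6×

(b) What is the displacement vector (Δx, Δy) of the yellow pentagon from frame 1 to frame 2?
(-0.2, 1.2)

The yellow pentagon was at (9.4, 4.4) in frame 1 and (9.2, 5.6) in frame 2.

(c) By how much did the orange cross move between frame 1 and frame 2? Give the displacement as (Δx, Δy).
(-3.3, 0.4)

The orange cross was at (8.1, 6.3) in frame 1 and (4.8, 6.7) in frame 2.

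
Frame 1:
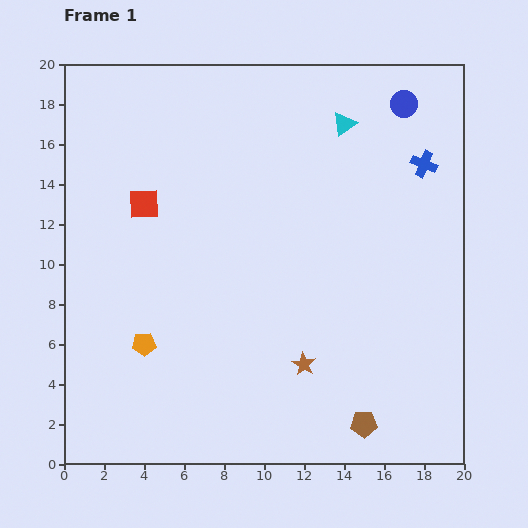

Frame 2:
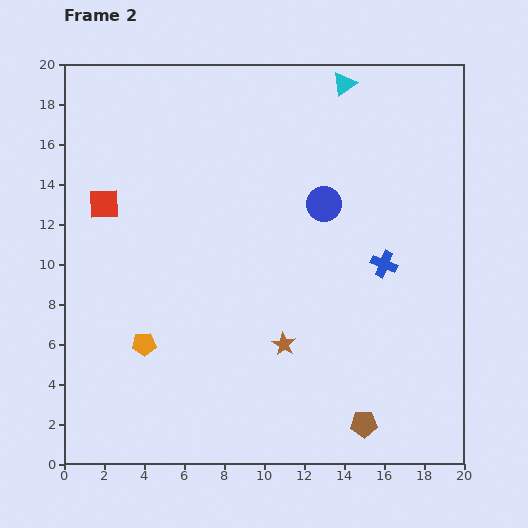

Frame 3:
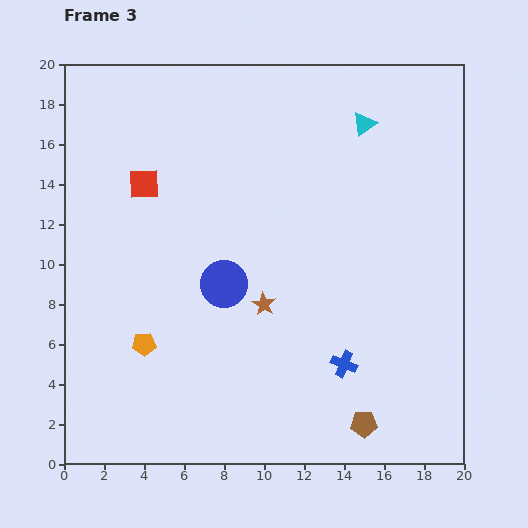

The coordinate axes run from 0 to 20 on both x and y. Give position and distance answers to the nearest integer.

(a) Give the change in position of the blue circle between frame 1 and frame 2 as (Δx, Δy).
(-4, -5)

The blue circle was at (17, 18) in frame 1 and (13, 13) in frame 2.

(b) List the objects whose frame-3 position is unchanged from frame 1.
the orange pentagon, the brown pentagon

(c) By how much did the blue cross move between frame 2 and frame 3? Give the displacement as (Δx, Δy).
(-2, -5)

The blue cross was at (16, 10) in frame 2 and (14, 5) in frame 3.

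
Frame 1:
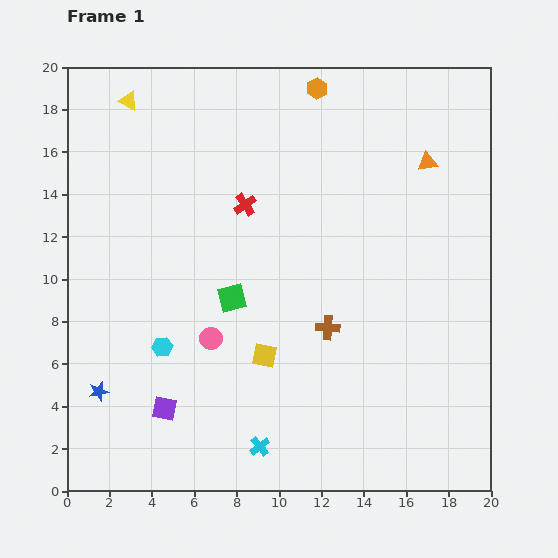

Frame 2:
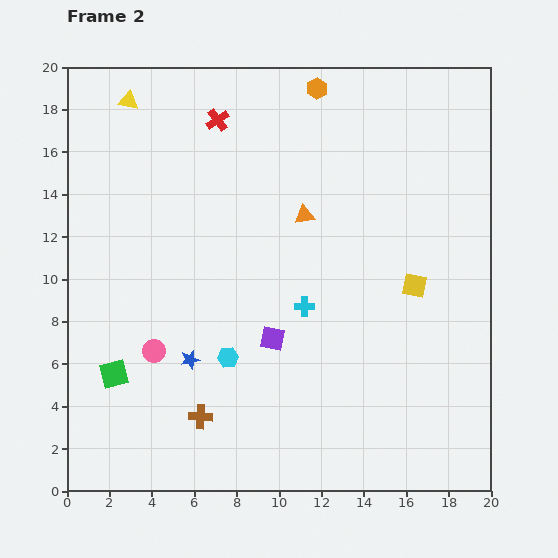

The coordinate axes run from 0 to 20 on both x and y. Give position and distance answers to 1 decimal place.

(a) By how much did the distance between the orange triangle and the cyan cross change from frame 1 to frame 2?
-11.3

Distance in frame 1: 15.6. Distance in frame 2: 4.3.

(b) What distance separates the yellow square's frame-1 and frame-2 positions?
7.8

The yellow square moved from (9.3, 6.4) to (16.4, 9.7), a distance of √(7.1² + 3.3²) ≈ 7.8.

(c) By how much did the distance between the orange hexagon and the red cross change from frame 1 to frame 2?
-1.6

Distance in frame 1: 6.5. Distance in frame 2: 4.9.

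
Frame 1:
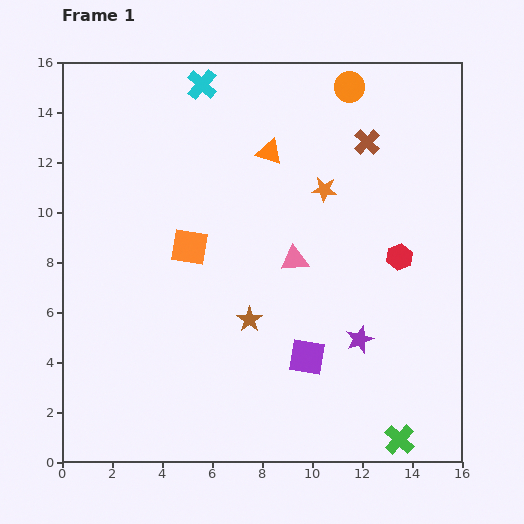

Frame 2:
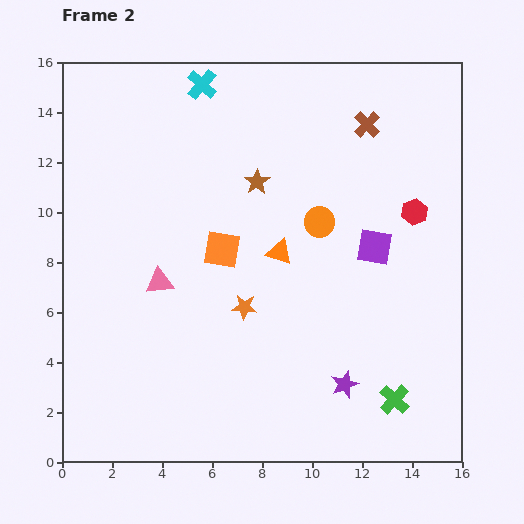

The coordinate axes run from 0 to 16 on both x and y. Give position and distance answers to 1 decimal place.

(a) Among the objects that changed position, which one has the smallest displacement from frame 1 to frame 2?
the brown cross

(moved 0.7)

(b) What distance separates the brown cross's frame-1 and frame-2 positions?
0.7

The brown cross moved from (12.2, 12.8) to (12.2, 13.5), a distance of √(0.0² + 0.7²) ≈ 0.7.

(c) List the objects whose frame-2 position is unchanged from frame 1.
the cyan cross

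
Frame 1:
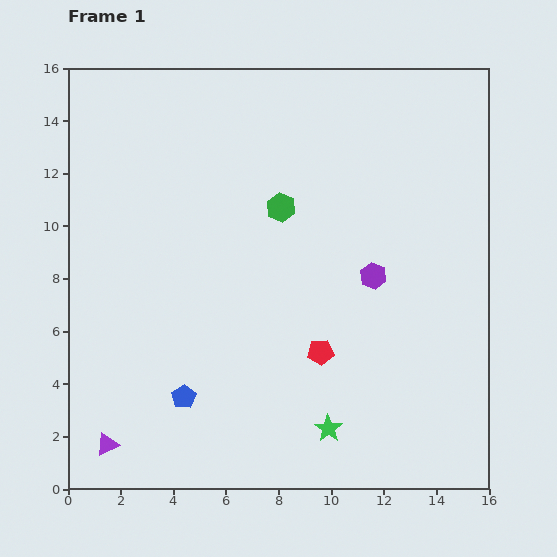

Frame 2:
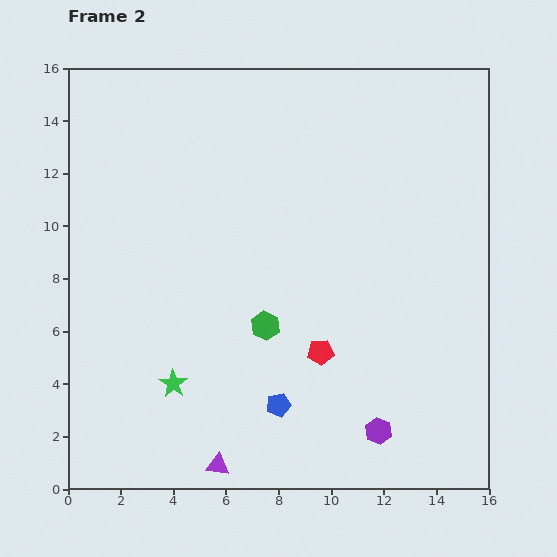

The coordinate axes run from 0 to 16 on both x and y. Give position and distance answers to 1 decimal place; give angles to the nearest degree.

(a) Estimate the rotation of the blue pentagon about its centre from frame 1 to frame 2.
19° clockwise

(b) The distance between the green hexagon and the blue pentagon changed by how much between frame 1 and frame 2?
-5.1

Distance in frame 1: 8.1. Distance in frame 2: 3.0.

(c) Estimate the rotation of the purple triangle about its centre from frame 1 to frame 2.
31° clockwise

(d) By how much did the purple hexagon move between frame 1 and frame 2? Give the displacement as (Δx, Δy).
(0.2, -5.9)

The purple hexagon was at (11.6, 8.1) in frame 1 and (11.8, 2.2) in frame 2.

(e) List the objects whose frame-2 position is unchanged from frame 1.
the red pentagon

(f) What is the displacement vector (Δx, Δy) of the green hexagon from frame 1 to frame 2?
(-0.6, -4.5)

The green hexagon was at (8.1, 10.7) in frame 1 and (7.5, 6.2) in frame 2.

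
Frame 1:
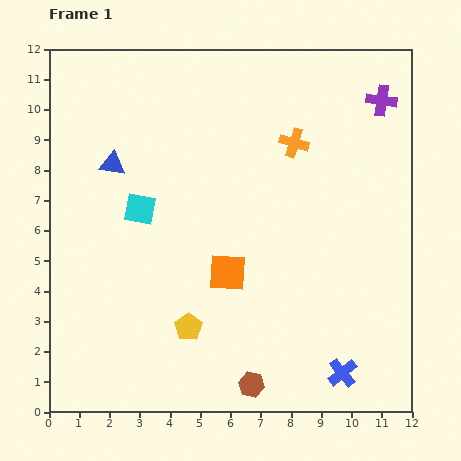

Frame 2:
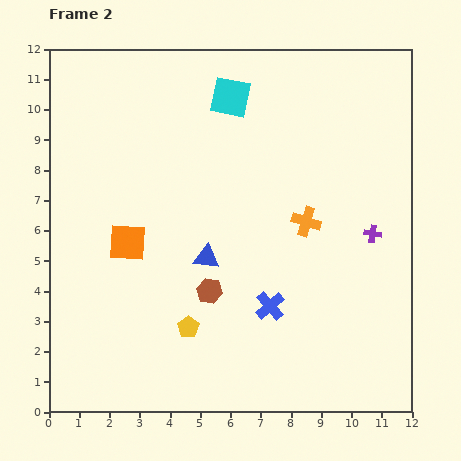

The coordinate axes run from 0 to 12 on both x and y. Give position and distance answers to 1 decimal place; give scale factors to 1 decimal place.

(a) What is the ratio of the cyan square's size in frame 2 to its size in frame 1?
1.3×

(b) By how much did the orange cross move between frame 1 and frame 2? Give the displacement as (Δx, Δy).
(0.4, -2.6)

The orange cross was at (8.1, 8.9) in frame 1 and (8.5, 6.3) in frame 2.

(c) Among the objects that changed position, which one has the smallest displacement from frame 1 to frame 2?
the orange cross

(moved 2.6)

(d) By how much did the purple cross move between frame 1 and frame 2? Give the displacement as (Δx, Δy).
(-0.3, -4.4)

The purple cross was at (11.0, 10.3) in frame 1 and (10.7, 5.9) in frame 2.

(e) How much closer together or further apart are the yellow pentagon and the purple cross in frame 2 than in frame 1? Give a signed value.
-3.1

Distance in frame 1: 9.9. Distance in frame 2: 6.8.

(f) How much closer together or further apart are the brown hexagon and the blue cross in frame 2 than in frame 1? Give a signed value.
-0.9

Distance in frame 1: 3.0. Distance in frame 2: 2.1.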